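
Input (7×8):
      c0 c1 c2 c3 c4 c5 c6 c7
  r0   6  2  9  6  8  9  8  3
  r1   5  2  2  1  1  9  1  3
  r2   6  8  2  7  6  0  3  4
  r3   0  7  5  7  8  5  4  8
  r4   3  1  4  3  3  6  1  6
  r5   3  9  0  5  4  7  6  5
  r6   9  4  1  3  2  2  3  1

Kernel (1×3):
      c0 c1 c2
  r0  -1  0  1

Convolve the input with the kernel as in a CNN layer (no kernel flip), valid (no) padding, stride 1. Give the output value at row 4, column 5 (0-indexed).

0

The receptive field on the input at this output position is [6 1 6]. Elementwise product with the kernel and sum: 6·-1 + 6·1.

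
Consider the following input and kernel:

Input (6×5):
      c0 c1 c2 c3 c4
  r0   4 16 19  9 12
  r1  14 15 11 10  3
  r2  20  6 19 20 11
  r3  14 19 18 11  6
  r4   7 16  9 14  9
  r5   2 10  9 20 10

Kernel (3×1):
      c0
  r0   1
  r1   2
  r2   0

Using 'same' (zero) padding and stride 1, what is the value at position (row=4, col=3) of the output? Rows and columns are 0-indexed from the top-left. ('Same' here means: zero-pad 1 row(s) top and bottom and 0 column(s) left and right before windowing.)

The receptive field on the zero-padded input at this output position is [11 / 14 / 20]. Elementwise product with the kernel and sum: 11·1 + 14·2.

39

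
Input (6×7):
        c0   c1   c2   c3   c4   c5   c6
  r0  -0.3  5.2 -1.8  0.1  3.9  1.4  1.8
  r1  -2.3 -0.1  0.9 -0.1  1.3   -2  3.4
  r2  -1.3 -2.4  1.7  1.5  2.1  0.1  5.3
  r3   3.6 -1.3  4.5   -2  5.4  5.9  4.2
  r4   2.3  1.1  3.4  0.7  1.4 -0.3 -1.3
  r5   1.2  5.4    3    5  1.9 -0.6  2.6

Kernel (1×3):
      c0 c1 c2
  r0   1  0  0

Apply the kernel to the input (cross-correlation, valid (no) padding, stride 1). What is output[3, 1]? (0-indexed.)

-1.3

The receptive field on the input at this output position is [-1.3 4.5 -2]. Elementwise product with the kernel and sum: -1.3·1.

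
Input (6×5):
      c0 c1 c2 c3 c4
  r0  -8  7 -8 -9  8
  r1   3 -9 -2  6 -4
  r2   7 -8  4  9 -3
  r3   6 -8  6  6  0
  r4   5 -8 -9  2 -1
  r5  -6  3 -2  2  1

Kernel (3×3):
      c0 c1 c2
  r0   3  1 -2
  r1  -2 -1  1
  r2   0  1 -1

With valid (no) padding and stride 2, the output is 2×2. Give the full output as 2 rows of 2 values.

Output[0,0]: The receptive field on the input at this output position is [-8 7 -8 / 3 -9 -2 / 7 -8 4]. Elementwise product with the kernel and sum: -8·3 + 7·1 + -8·-2 + 3·-2 + -9·-1 + -2·1 + -8·1 + 4·-1.

-12 -43
8 12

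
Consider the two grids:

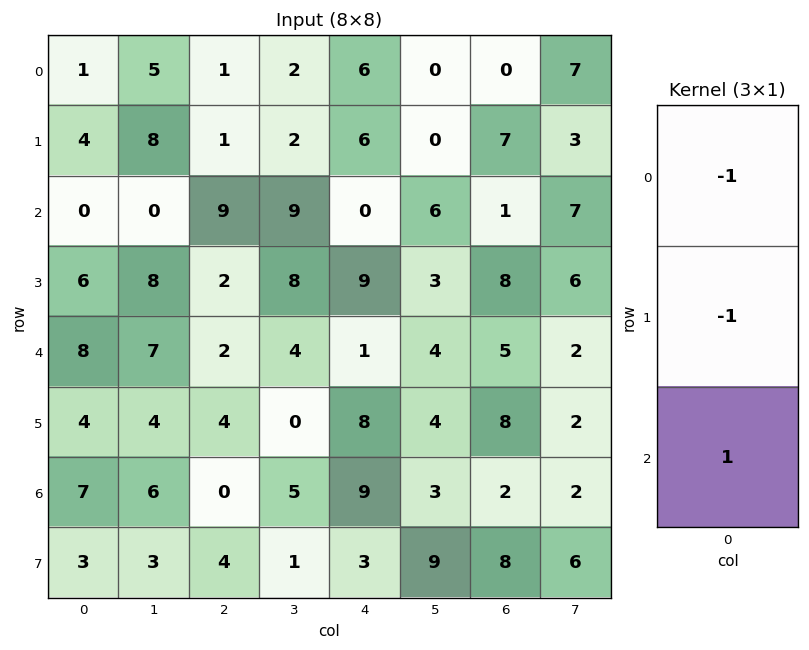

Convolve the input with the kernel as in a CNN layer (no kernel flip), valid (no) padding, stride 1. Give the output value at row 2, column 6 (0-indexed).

The receptive field on the input at this output position is [1 / 8 / 5]. Elementwise product with the kernel and sum: 1·-1 + 8·-1 + 5·1.

-4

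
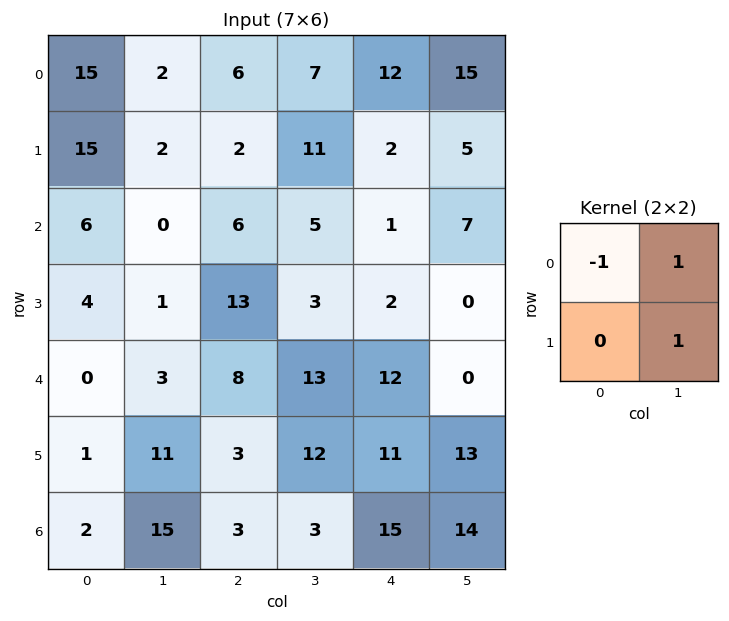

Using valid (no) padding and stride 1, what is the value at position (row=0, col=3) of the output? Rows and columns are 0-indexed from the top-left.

The receptive field on the input at this output position is [7 12 / 11 2]. Elementwise product with the kernel and sum: 7·-1 + 12·1 + 2·1.

7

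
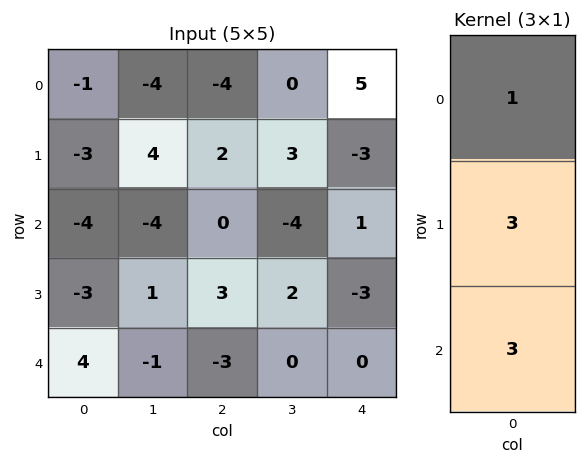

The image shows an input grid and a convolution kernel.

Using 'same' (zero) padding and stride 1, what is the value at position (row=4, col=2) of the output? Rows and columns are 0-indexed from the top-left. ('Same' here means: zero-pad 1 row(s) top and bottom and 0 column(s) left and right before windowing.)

The receptive field on the zero-padded input at this output position is [3 / -3 / 0]. Elementwise product with the kernel and sum: 3·1 + -3·3 + 0·3.

-6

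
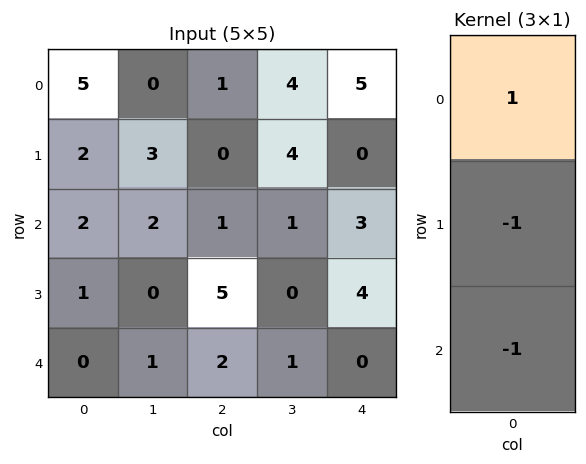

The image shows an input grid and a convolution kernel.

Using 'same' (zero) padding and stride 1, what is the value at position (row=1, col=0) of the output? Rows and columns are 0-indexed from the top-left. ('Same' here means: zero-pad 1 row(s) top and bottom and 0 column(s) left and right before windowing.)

1

The receptive field on the zero-padded input at this output position is [5 / 2 / 2]. Elementwise product with the kernel and sum: 5·1 + 2·-1 + 2·-1.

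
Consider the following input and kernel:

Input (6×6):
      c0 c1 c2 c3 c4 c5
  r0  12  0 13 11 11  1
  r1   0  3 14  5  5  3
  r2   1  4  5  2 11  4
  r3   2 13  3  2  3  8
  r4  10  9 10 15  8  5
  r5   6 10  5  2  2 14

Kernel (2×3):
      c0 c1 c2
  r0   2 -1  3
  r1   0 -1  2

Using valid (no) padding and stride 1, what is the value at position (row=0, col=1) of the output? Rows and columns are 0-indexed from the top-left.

16

The receptive field on the input at this output position is [0 13 11 / 3 14 5]. Elementwise product with the kernel and sum: 0·2 + 13·-1 + 11·3 + 14·-1 + 5·2.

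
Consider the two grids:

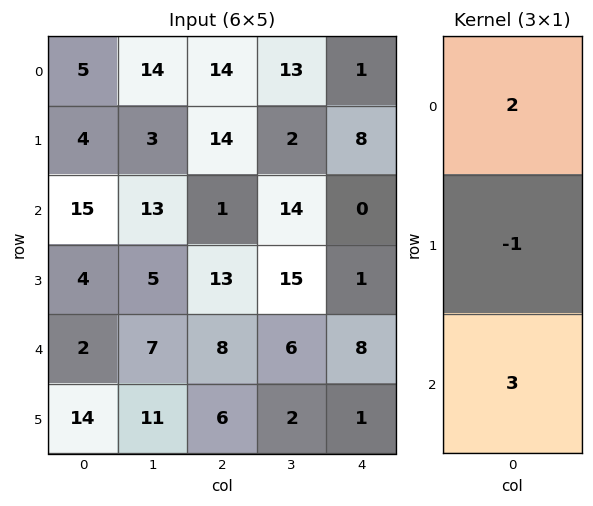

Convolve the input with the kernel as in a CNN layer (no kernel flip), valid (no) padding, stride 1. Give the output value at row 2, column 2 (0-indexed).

13

The receptive field on the input at this output position is [1 / 13 / 8]. Elementwise product with the kernel and sum: 1·2 + 13·-1 + 8·3.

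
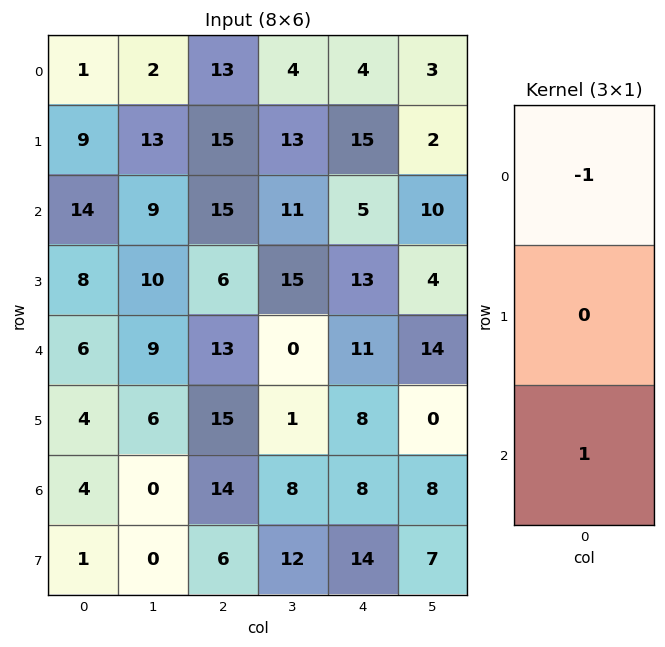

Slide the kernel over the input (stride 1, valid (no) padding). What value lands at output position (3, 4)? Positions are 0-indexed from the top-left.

-5

The receptive field on the input at this output position is [13 / 11 / 8]. Elementwise product with the kernel and sum: 13·-1 + 8·1.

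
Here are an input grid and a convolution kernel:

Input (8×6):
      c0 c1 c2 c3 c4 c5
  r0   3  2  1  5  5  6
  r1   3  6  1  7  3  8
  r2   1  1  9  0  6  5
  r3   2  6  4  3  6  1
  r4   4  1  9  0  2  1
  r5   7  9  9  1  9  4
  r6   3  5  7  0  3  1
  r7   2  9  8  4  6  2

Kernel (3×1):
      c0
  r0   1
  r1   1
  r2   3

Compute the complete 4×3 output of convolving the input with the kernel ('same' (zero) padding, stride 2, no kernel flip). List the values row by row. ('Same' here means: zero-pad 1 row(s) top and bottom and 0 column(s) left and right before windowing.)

12 4 14
10 22 27
27 40 35
16 40 30

Output[0,0]: The receptive field on the zero-padded input at this output position is [0 / 3 / 3]. Elementwise product with the kernel and sum: 0·1 + 3·1 + 3·3.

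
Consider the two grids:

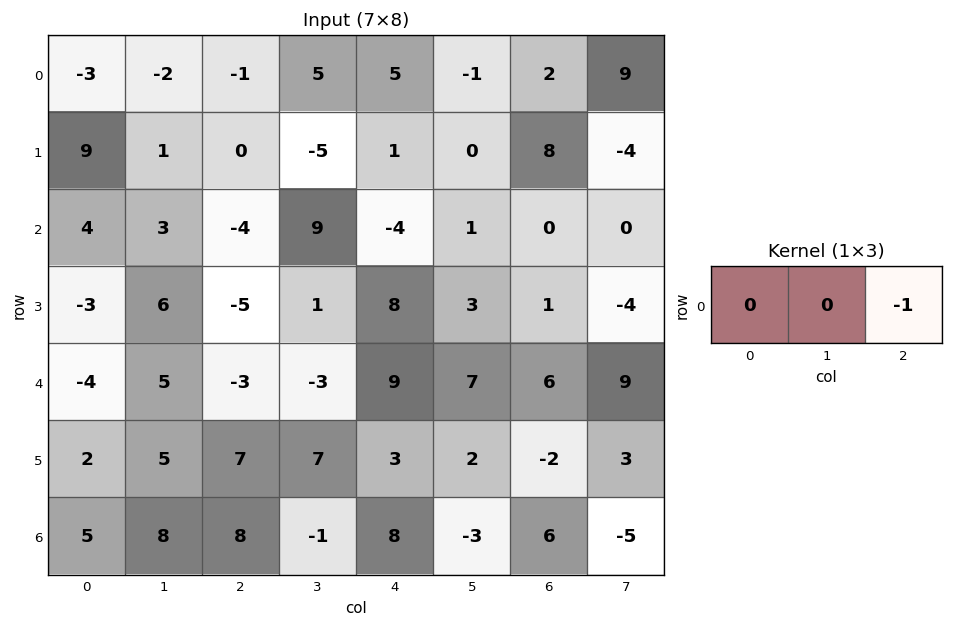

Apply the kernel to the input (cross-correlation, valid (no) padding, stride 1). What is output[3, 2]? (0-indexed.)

The receptive field on the input at this output position is [-5 1 8]. Elementwise product with the kernel and sum: 8·-1.

-8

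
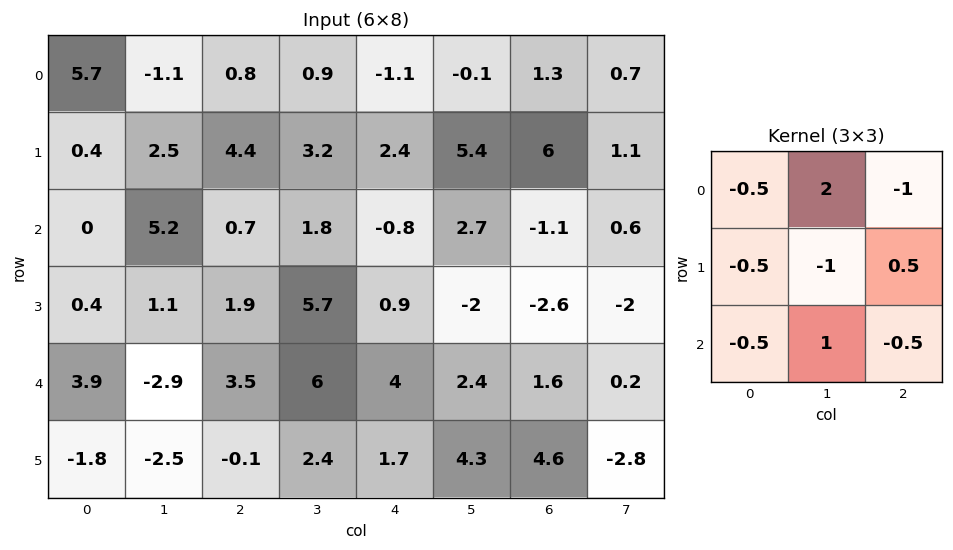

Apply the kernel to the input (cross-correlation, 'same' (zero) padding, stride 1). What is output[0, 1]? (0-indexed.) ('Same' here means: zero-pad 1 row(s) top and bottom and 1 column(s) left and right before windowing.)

The receptive field on the zero-padded input at this output position is [0 0 0 / 5.7 -1.1 0.8 / 0.4 2.5 4.4]. Elementwise product with the kernel and sum: 0·-0.5 + 0·2 + 0·-1 + 5.7·-0.5 + -1.1·-1 + 0.8·0.5 + 0.4·-0.5 + 2.5·1 + 4.4·-0.5.

-1.25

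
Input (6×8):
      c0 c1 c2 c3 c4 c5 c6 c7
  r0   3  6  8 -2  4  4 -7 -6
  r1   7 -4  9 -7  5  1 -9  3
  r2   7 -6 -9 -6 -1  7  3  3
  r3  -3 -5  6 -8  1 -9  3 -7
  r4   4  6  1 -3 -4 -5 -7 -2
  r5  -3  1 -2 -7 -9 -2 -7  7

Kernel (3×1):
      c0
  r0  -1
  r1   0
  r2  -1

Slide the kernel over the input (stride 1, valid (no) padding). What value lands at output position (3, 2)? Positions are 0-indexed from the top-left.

The receptive field on the input at this output position is [6 / 1 / -2]. Elementwise product with the kernel and sum: 6·-1 + -2·-1.

-4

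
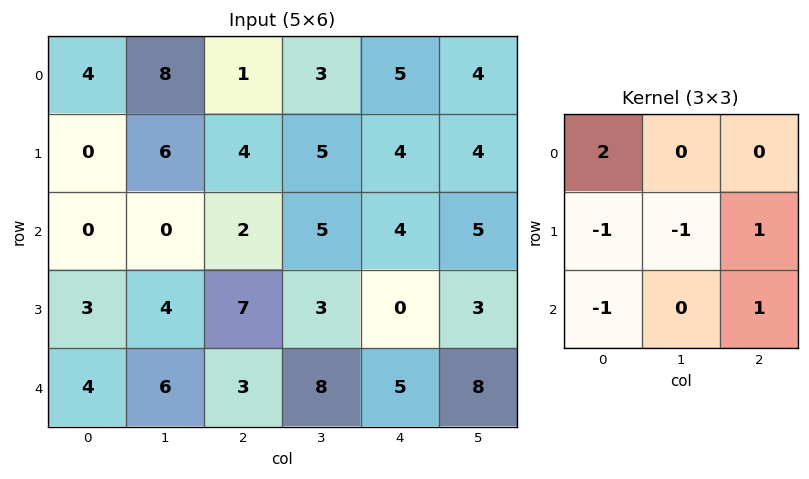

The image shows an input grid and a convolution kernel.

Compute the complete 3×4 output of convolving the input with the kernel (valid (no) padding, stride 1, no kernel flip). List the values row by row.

8 16 -1 1
6 14 -2 6
-1 -6 -4 10

Output[0,0]: The receptive field on the input at this output position is [4 8 1 / 0 6 4 / 0 0 2]. Elementwise product with the kernel and sum: 4·2 + 0·-1 + 6·-1 + 4·1 + 0·-1 + 2·1.
Output[0,1]: The receptive field on the input at this output position is [8 1 3 / 6 4 5 / 0 2 5]. Elementwise product with the kernel and sum: 8·2 + 6·-1 + 4·-1 + 5·1 + 0·-1 + 5·1.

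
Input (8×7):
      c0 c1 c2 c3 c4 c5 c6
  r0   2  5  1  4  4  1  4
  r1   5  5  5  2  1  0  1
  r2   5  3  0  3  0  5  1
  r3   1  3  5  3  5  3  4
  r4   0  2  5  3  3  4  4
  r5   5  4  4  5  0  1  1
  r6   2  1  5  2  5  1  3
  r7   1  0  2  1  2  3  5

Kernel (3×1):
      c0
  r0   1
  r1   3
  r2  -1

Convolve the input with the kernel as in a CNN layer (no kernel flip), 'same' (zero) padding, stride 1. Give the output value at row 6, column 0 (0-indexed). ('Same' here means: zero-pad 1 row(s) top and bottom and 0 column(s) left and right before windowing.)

The receptive field on the zero-padded input at this output position is [5 / 2 / 1]. Elementwise product with the kernel and sum: 5·1 + 2·3 + 1·-1.

10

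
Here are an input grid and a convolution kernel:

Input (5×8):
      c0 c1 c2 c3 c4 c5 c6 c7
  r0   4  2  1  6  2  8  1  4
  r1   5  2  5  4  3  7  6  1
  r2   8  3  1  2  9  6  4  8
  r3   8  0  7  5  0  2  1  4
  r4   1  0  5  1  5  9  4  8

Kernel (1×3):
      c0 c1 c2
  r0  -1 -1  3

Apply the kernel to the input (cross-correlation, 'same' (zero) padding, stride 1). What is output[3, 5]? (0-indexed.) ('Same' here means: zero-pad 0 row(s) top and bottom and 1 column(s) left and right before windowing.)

The receptive field on the zero-padded input at this output position is [0 2 1]. Elementwise product with the kernel and sum: 0·-1 + 2·-1 + 1·3.

1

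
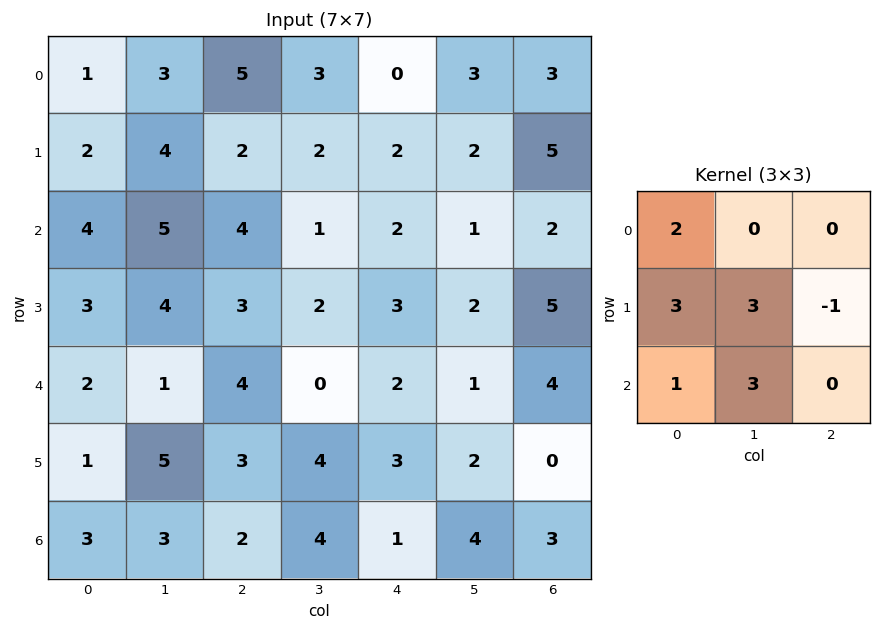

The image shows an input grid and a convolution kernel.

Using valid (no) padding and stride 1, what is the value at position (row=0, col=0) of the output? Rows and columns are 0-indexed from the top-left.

37

The receptive field on the input at this output position is [1 3 5 / 2 4 2 / 4 5 4]. Elementwise product with the kernel and sum: 1·2 + 2·3 + 4·3 + 2·-1 + 4·1 + 5·3.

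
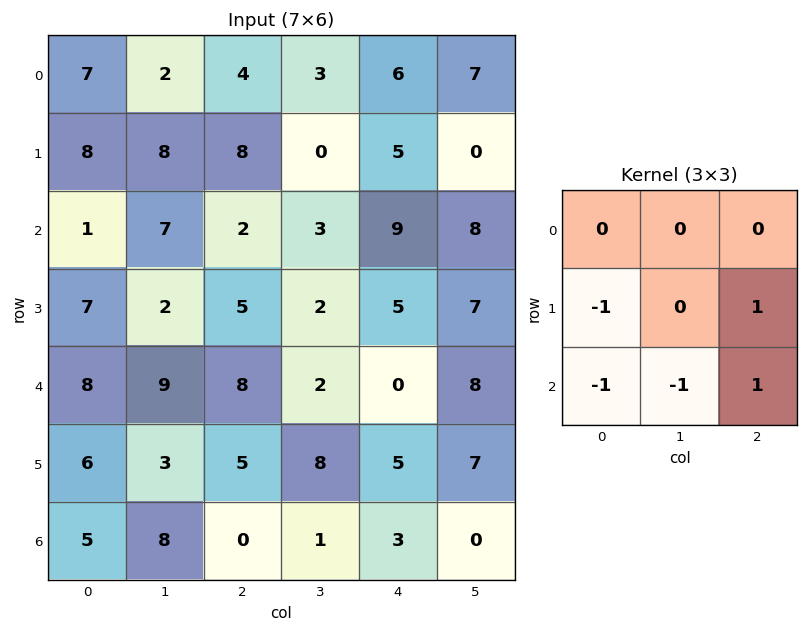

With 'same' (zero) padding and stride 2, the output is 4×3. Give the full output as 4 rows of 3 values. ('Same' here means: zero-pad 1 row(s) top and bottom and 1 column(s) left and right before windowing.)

2 -15 -1
2 -9 5
6 -7 0
8 -7 -1

Output[0,0]: The receptive field on the zero-padded input at this output position is [0 0 0 / 0 7 2 / 0 8 8]. Elementwise product with the kernel and sum: 0·-1 + 2·1 + 0·-1 + 8·-1 + 8·1.
Output[0,1]: The receptive field on the zero-padded input at this output position is [0 0 0 / 2 4 3 / 8 8 0]. Elementwise product with the kernel and sum: 2·-1 + 3·1 + 8·-1 + 8·-1 + 0·1.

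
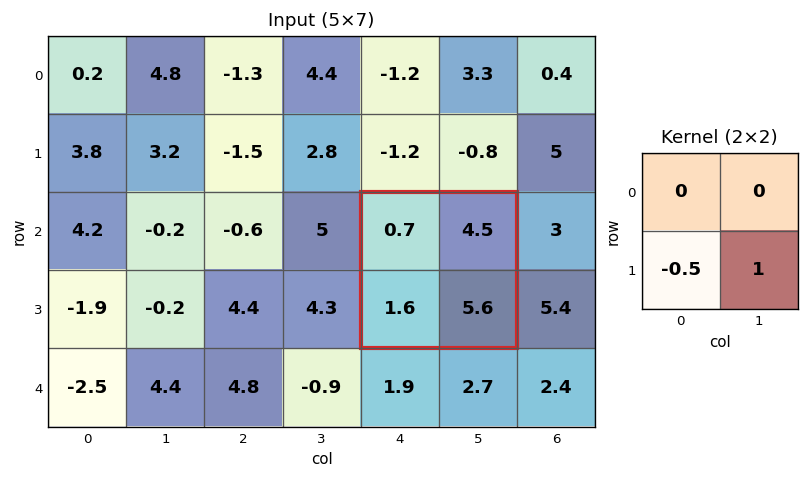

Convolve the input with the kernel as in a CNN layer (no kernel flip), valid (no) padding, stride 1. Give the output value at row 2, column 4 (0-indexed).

4.8

The receptive field on the input at this output position is [0.7 4.5 / 1.6 5.6]. Elementwise product with the kernel and sum: 1.6·-0.5 + 5.6·1.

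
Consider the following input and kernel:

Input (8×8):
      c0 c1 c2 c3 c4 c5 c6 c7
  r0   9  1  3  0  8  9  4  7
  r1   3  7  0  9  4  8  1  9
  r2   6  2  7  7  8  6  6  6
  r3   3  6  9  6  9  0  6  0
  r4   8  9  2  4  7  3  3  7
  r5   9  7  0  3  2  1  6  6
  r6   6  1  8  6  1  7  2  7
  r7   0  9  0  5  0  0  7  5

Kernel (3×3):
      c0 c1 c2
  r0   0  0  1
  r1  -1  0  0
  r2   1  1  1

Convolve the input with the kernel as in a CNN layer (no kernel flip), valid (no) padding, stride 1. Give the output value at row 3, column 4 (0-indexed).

8

The receptive field on the input at this output position is [9 0 6 / 7 3 3 / 2 1 6]. Elementwise product with the kernel and sum: 6·1 + 7·-1 + 2·1 + 1·1 + 6·1.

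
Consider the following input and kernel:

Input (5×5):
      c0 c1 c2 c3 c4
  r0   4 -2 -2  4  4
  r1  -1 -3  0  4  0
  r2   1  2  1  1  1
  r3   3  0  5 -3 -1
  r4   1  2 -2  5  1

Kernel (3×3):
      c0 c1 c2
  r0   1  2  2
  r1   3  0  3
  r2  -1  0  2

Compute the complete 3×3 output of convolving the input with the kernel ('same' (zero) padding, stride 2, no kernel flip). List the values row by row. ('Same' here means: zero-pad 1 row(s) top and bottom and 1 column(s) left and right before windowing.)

-12 17 8
-2 8 10
12 25 10

Output[0,0]: The receptive field on the zero-padded input at this output position is [0 0 0 / 0 4 -2 / 0 -1 -3]. Elementwise product with the kernel and sum: 0·1 + 0·2 + 0·2 + 0·3 + -2·3 + 0·-1 + -3·2.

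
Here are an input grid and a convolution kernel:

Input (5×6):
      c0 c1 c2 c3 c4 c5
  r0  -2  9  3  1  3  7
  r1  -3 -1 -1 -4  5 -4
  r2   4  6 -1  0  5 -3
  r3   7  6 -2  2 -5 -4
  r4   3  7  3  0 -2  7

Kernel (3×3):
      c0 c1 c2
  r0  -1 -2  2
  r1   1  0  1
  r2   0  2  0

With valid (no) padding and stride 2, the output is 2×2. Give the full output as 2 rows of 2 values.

-2 5
1 4

Output[0,0]: The receptive field on the input at this output position is [-2 9 3 / -3 -1 -1 / 4 6 -1]. Elementwise product with the kernel and sum: -2·-1 + 9·-2 + 3·2 + -3·1 + -1·1 + 6·2.
Output[0,1]: The receptive field on the input at this output position is [3 1 3 / -1 -4 5 / -1 0 5]. Elementwise product with the kernel and sum: 3·-1 + 1·-2 + 3·2 + -1·1 + 5·1 + 0·2.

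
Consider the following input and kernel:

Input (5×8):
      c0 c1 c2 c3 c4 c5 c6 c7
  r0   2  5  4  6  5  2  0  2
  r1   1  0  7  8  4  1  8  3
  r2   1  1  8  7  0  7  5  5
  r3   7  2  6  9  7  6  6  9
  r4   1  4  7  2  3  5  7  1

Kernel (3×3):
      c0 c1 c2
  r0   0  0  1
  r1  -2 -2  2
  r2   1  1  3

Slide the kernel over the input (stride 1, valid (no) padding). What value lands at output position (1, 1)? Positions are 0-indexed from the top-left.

39

The receptive field on the input at this output position is [0 7 8 / 1 8 7 / 2 6 9]. Elementwise product with the kernel and sum: 8·1 + 1·-2 + 8·-2 + 7·2 + 2·1 + 6·1 + 9·3.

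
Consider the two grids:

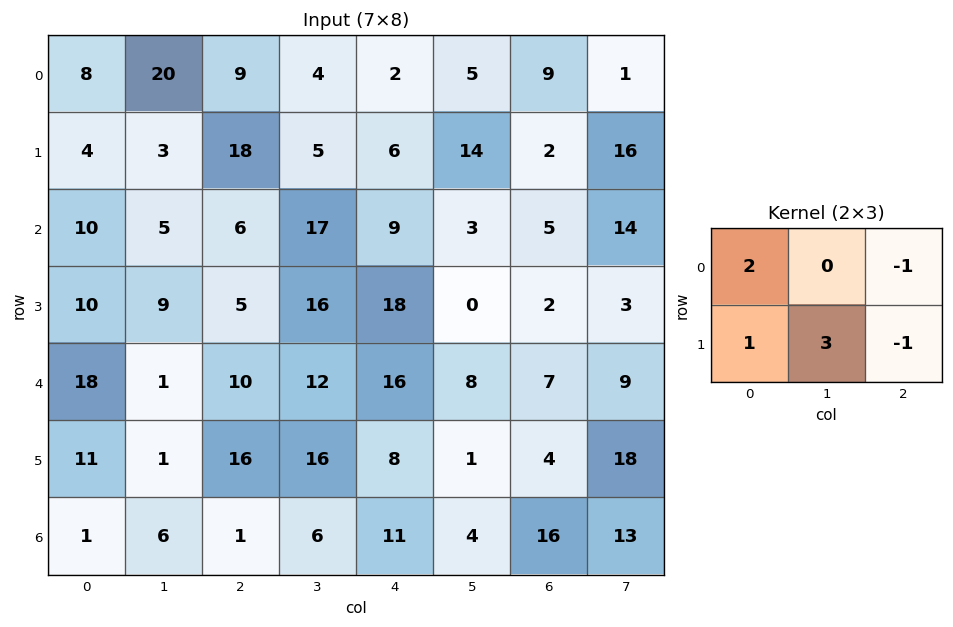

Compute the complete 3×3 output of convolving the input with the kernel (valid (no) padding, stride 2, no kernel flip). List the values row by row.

Output[0,0]: The receptive field on the input at this output position is [8 20 9 / 4 3 18]. Elementwise product with the kernel and sum: 8·2 + 9·-1 + 4·1 + 3·3 + 18·-1.
Output[0,1]: The receptive field on the input at this output position is [9 4 2 / 18 5 6]. Elementwise product with the kernel and sum: 9·2 + 2·-1 + 18·1 + 5·3 + 6·-1.

2 43 41
46 38 29
24 60 32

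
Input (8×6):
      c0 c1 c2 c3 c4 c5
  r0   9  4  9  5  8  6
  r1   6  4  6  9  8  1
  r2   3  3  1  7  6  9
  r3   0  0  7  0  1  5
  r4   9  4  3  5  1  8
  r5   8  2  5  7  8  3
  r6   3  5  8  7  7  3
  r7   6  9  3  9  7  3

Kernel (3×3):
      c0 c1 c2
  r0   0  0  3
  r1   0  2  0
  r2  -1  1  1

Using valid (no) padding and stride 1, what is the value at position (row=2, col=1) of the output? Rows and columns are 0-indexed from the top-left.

39

The receptive field on the input at this output position is [3 1 7 / 0 7 0 / 4 3 5]. Elementwise product with the kernel and sum: 7·3 + 7·2 + 4·-1 + 3·1 + 5·1.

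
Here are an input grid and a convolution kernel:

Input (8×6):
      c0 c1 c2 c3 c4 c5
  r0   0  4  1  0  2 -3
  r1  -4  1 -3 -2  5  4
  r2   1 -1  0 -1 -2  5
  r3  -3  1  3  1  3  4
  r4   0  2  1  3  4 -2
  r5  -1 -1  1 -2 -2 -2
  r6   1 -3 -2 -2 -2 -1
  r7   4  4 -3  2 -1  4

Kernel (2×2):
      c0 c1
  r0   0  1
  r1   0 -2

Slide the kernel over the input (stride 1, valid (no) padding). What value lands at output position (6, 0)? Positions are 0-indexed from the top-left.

-11

The receptive field on the input at this output position is [1 -3 / 4 4]. Elementwise product with the kernel and sum: -3·1 + 4·-2.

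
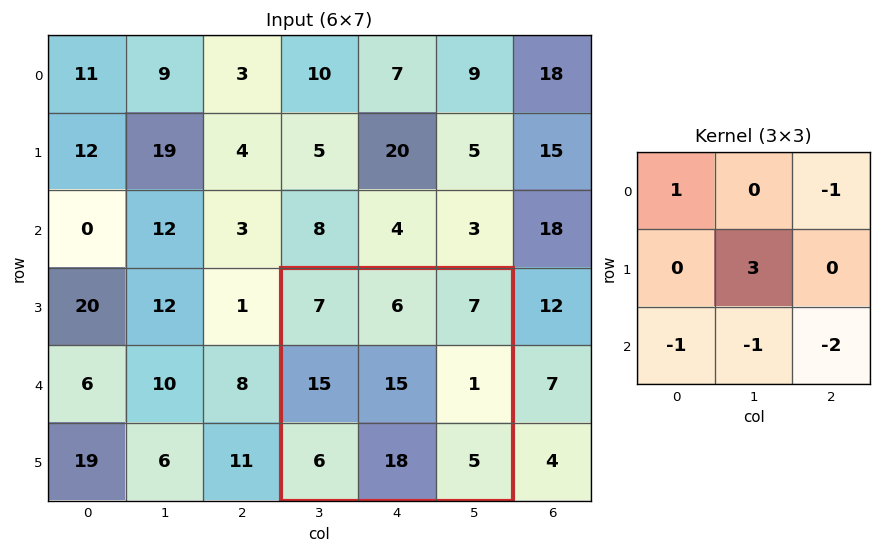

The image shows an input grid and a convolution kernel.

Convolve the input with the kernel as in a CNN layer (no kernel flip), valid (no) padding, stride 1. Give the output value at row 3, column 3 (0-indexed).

The receptive field on the input at this output position is [7 6 7 / 15 15 1 / 6 18 5]. Elementwise product with the kernel and sum: 7·1 + 7·-1 + 15·3 + 6·-1 + 18·-1 + 5·-2.

11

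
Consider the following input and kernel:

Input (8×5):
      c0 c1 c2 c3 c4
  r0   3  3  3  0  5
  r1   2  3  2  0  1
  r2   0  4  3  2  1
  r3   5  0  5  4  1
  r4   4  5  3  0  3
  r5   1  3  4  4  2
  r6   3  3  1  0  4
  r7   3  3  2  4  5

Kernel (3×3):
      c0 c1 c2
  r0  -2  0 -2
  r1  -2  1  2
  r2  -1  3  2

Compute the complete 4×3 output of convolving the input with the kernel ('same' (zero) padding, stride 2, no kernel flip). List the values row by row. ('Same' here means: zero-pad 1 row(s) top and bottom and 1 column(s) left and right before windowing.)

Output[0,0]: The receptive field on the zero-padded input at this output position is [0 0 0 / 0 3 3 / 0 2 3]. Elementwise product with the kernel and sum: 0·-2 + 0·-2 + 0·-2 + 3·1 + 3·2 + 0·-1 + 2·3 + 3·2.

21 0 8
17 16 -4
23 2 -3
18 -8 7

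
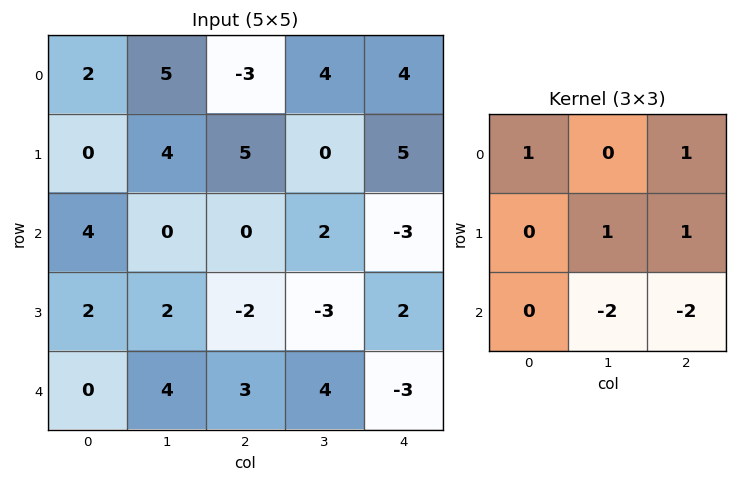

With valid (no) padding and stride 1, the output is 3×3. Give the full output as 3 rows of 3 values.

8 10 8
5 16 11
-10 -17 -6

Output[0,0]: The receptive field on the input at this output position is [2 5 -3 / 0 4 5 / 4 0 0]. Elementwise product with the kernel and sum: 2·1 + -3·1 + 4·1 + 5·1 + 0·-2 + 0·-2.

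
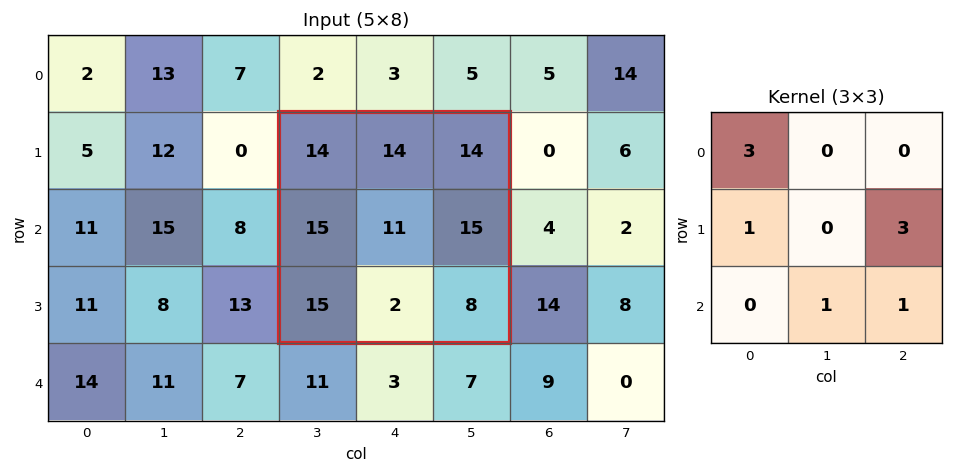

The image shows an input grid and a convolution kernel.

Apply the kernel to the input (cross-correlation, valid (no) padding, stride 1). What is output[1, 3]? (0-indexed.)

The receptive field on the input at this output position is [14 14 14 / 15 11 15 / 15 2 8]. Elementwise product with the kernel and sum: 14·3 + 15·1 + 15·3 + 2·1 + 8·1.

112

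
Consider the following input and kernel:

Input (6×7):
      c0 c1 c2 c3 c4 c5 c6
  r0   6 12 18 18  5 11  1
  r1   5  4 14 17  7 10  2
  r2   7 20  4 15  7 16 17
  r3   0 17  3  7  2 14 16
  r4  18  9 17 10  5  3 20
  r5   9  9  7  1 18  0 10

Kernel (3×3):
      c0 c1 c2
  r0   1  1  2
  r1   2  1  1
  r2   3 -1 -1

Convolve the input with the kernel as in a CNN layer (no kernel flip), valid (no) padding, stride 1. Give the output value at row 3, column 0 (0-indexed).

96

The receptive field on the input at this output position is [0 17 3 / 18 9 17 / 9 9 7]. Elementwise product with the kernel and sum: 0·1 + 17·1 + 3·2 + 18·2 + 9·1 + 17·1 + 9·3 + 9·-1 + 7·-1.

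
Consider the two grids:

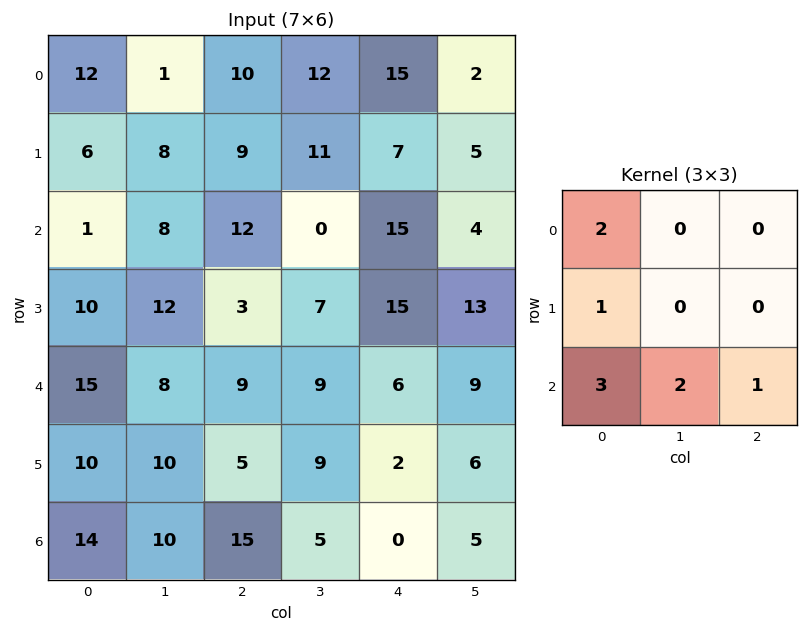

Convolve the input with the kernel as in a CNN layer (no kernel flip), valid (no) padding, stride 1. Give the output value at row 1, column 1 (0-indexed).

73

The receptive field on the input at this output position is [8 9 11 / 8 12 0 / 12 3 7]. Elementwise product with the kernel and sum: 8·2 + 8·1 + 12·3 + 3·2 + 7·1.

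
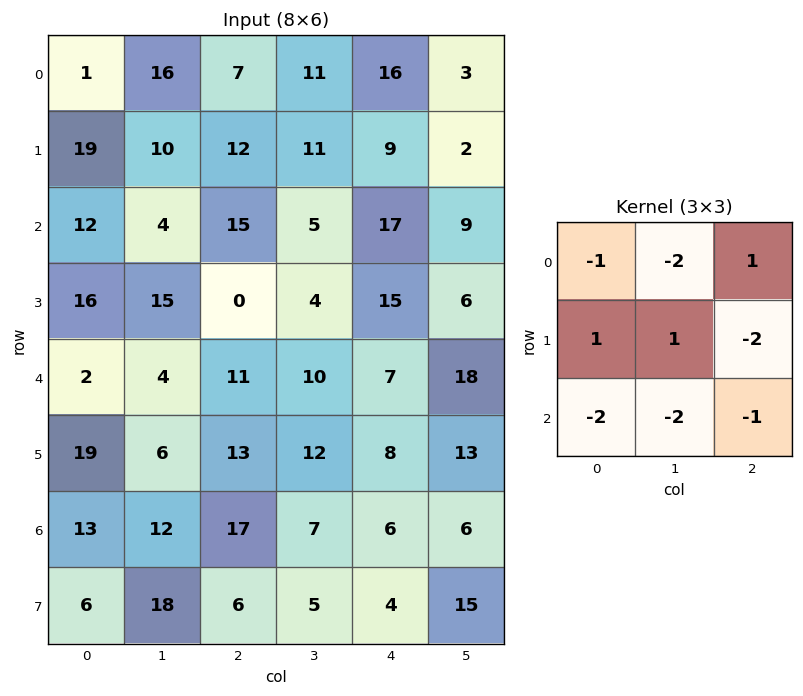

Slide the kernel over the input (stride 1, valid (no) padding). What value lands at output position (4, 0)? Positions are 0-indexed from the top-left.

The receptive field on the input at this output position is [2 4 11 / 19 6 13 / 13 12 17]. Elementwise product with the kernel and sum: 2·-1 + 4·-2 + 11·1 + 19·1 + 6·1 + 13·-2 + 13·-2 + 12·-2 + 17·-1.

-67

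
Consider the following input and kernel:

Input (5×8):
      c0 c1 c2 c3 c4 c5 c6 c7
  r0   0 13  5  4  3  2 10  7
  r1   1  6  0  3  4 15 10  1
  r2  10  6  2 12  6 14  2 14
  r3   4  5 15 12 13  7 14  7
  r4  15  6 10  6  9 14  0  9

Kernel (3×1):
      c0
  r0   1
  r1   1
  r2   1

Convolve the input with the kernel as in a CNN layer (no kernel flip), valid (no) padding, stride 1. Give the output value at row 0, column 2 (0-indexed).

The receptive field on the input at this output position is [5 / 0 / 2]. Elementwise product with the kernel and sum: 5·1 + 0·1 + 2·1.

7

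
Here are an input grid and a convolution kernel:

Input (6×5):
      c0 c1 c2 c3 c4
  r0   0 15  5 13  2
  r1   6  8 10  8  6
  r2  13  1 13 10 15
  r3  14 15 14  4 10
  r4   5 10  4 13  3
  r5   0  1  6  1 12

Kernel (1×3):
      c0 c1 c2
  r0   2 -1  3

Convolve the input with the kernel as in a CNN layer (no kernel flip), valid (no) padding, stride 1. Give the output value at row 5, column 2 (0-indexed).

The receptive field on the input at this output position is [6 1 12]. Elementwise product with the kernel and sum: 6·2 + 1·-1 + 12·3.

47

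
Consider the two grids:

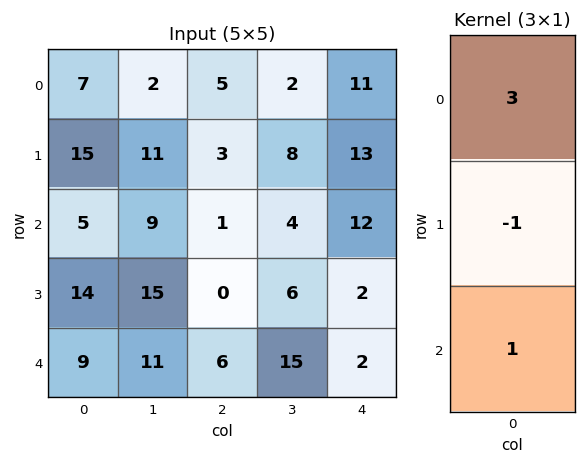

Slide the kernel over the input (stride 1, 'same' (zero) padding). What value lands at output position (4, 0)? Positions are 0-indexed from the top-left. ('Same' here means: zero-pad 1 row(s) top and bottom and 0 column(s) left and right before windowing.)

33

The receptive field on the zero-padded input at this output position is [14 / 9 / 0]. Elementwise product with the kernel and sum: 14·3 + 9·-1 + 0·1.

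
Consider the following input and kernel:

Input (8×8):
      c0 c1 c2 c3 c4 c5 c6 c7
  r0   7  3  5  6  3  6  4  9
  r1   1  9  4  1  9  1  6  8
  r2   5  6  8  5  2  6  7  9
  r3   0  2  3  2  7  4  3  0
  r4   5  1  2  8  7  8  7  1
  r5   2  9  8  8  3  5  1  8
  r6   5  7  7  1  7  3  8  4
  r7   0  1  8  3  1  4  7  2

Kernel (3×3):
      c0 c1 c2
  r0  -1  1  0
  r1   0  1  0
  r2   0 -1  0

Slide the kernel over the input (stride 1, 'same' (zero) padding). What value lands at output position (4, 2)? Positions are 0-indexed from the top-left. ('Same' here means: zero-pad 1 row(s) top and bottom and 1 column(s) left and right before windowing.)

-5

The receptive field on the zero-padded input at this output position is [2 3 2 / 1 2 8 / 9 8 8]. Elementwise product with the kernel and sum: 2·-1 + 3·1 + 2·1 + 8·-1.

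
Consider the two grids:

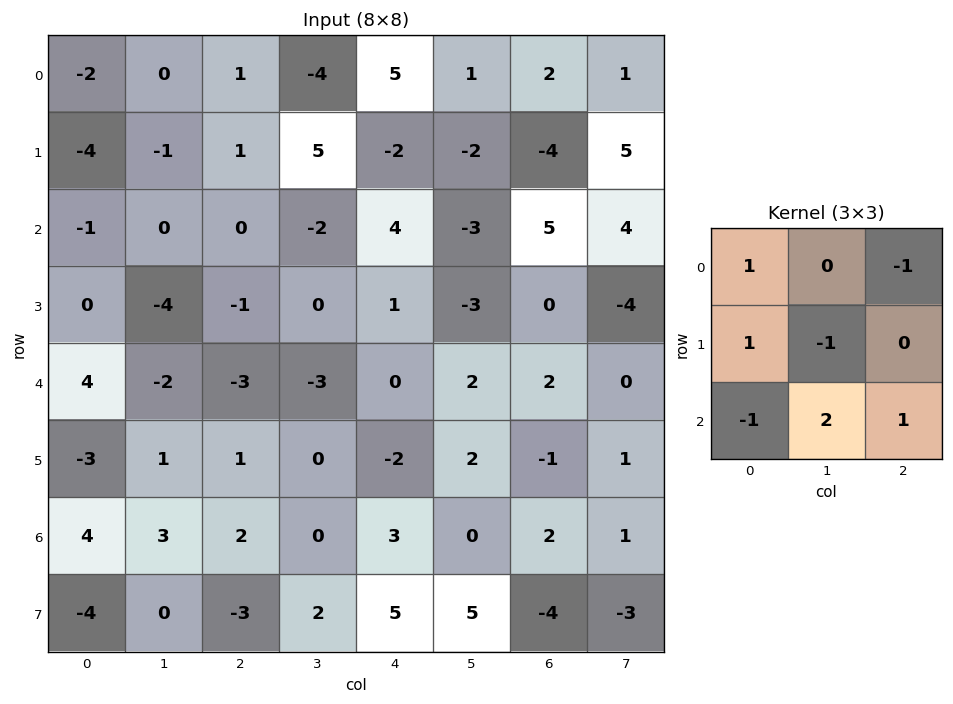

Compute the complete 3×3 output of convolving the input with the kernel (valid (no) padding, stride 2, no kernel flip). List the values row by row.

-5 -8 -2
-8 -8 9
7 -1 -7

Output[0,0]: The receptive field on the input at this output position is [-2 0 1 / -4 -1 1 / -1 0 0]. Elementwise product with the kernel and sum: -2·1 + 1·-1 + -4·1 + -1·-1 + -1·-1 + 0·2 + 0·1.
Output[0,1]: The receptive field on the input at this output position is [1 -4 5 / 1 5 -2 / 0 -2 4]. Elementwise product with the kernel and sum: 1·1 + 5·-1 + 1·1 + 5·-1 + 0·-1 + -2·2 + 4·1.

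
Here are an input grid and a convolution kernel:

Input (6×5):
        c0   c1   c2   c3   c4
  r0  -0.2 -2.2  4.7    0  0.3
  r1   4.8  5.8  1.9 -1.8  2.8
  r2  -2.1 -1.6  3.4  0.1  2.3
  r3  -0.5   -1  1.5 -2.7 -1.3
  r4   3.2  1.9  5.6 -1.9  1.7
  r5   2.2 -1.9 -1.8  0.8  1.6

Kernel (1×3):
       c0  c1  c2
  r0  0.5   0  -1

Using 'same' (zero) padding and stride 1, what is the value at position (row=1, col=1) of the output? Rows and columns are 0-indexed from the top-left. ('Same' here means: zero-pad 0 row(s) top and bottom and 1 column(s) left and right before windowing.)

0.5

The receptive field on the zero-padded input at this output position is [4.8 5.8 1.9]. Elementwise product with the kernel and sum: 4.8·0.5 + 1.9·-1.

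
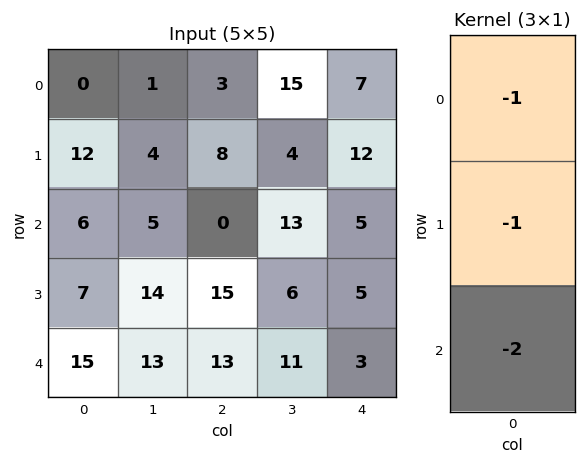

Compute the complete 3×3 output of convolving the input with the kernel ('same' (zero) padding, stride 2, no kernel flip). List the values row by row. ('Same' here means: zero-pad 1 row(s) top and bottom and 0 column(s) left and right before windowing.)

-24 -19 -31
-32 -38 -27
-22 -28 -8

Output[0,0]: The receptive field on the zero-padded input at this output position is [0 / 0 / 12]. Elementwise product with the kernel and sum: 0·-1 + 0·-1 + 12·-2.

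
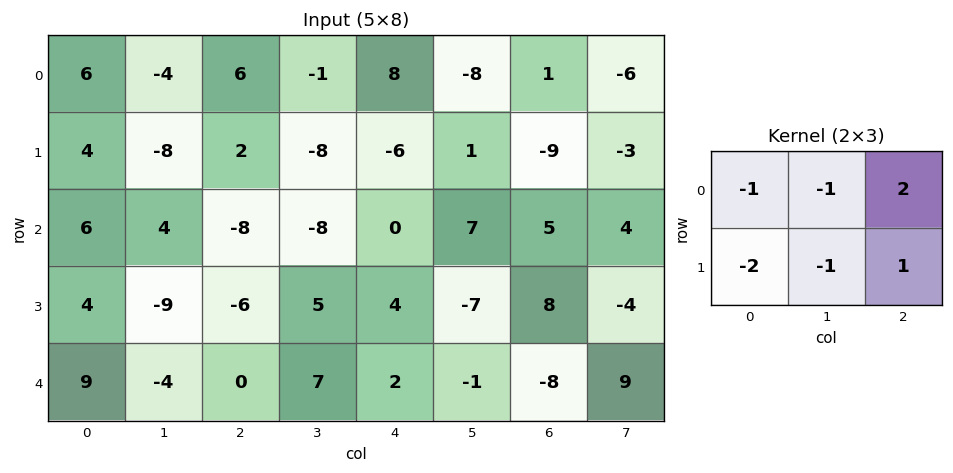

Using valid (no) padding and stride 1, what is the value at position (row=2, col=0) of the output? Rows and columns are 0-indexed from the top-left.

The receptive field on the input at this output position is [6 4 -8 / 4 -9 -6]. Elementwise product with the kernel and sum: 6·-1 + 4·-1 + -8·2 + 4·-2 + -9·-1 + -6·1.

-31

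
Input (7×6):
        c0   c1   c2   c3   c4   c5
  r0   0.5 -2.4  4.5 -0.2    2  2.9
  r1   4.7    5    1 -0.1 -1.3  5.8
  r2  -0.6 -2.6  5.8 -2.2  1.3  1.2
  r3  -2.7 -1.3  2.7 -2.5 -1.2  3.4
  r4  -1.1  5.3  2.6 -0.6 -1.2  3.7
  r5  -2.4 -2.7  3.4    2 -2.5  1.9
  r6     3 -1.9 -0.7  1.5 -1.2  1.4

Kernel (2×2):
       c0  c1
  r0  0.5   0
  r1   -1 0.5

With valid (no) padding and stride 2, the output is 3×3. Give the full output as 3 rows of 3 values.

Output[0,0]: The receptive field on the input at this output position is [0.5 -2.4 / 4.7 5]. Elementwise product with the kernel and sum: 0.5·0.5 + 4.7·-1 + 5·0.5.
Output[0,1]: The receptive field on the input at this output position is [4.5 -0.2 / 1 -0.1]. Elementwise product with the kernel and sum: 4.5·0.5 + 1·-1 + -0.1·0.5.

-1.95 1.2 5.2
1.75 -1.05 3.55
0.5 -1.1 2.85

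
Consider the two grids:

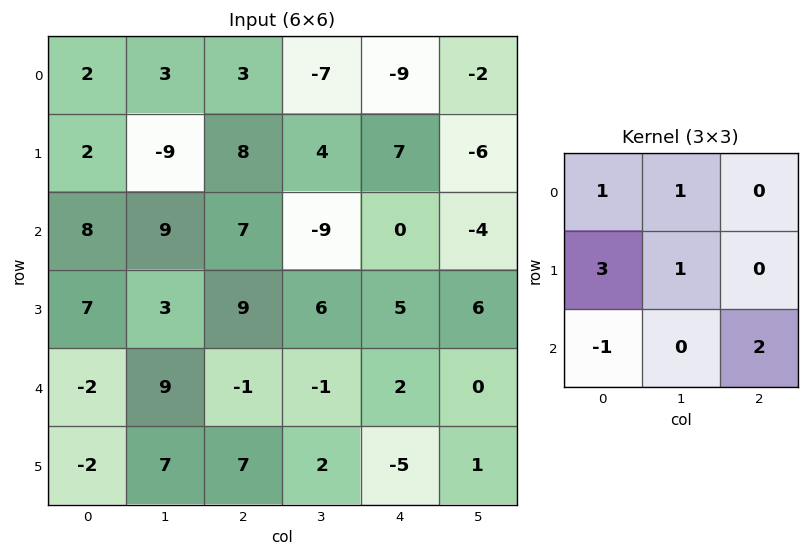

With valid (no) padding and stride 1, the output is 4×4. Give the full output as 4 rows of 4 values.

Output[0,0]: The receptive field on the input at this output position is [2 3 3 / 2 -9 8 / 8 9 7]. Elementwise product with the kernel and sum: 2·1 + 3·1 + 2·3 + -9·1 + 8·-1 + 7·2.
Output[0,1]: The receptive field on the input at this output position is [3 3 -7 / -9 8 4 / 9 7 -9]. Elementwise product with the kernel and sum: 3·1 + 3·1 + -9·3 + 8·1 + 9·-1 + -9·2.

8 -40 17 4
37 42 25 -10
41 23 36 15
29 35 -6 10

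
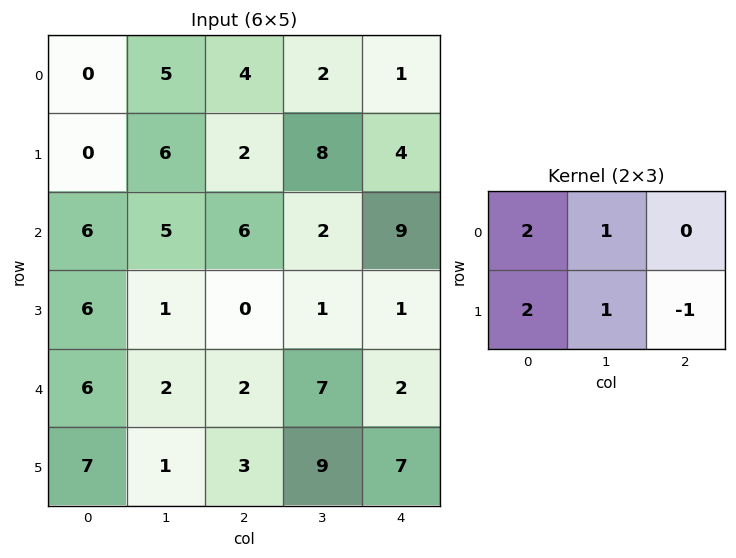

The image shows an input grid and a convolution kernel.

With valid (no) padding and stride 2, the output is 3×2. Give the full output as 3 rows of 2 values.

Output[0,0]: The receptive field on the input at this output position is [0 5 4 / 0 6 2]. Elementwise product with the kernel and sum: 0·2 + 5·1 + 0·2 + 6·1 + 2·-1.
Output[0,1]: The receptive field on the input at this output position is [4 2 1 / 2 8 4]. Elementwise product with the kernel and sum: 4·2 + 2·1 + 2·2 + 8·1 + 4·-1.

9 18
30 14
26 19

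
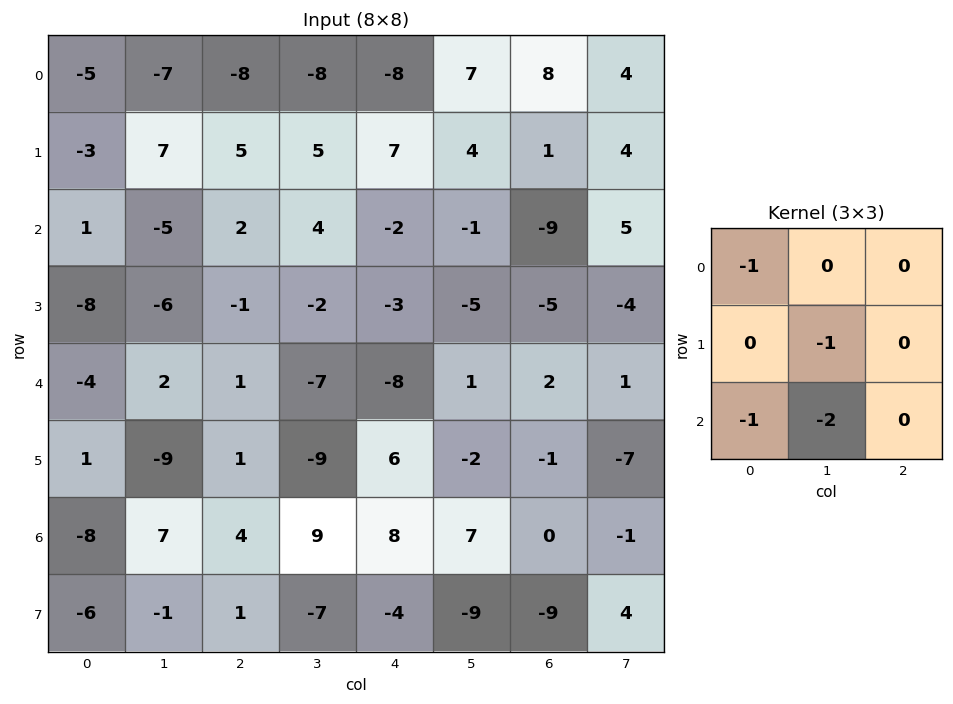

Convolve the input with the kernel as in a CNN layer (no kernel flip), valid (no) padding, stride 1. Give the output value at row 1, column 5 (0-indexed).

The receptive field on the input at this output position is [4 1 4 / -1 -9 5 / -5 -5 -4]. Elementwise product with the kernel and sum: 4·-1 + -9·-1 + -5·-1 + -5·-2.

20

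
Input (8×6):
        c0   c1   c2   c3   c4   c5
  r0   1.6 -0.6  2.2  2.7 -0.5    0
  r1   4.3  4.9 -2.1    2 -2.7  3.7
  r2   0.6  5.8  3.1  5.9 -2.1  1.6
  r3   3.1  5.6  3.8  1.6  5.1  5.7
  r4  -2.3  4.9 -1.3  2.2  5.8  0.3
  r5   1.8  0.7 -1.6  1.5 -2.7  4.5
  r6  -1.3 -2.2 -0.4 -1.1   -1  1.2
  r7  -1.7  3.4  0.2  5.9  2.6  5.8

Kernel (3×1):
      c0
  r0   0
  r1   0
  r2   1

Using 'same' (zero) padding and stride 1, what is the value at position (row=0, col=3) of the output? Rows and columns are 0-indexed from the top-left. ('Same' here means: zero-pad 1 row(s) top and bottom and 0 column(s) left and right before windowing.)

The receptive field on the zero-padded input at this output position is [0 / 2.7 / 2]. Elementwise product with the kernel and sum: 2·1.

2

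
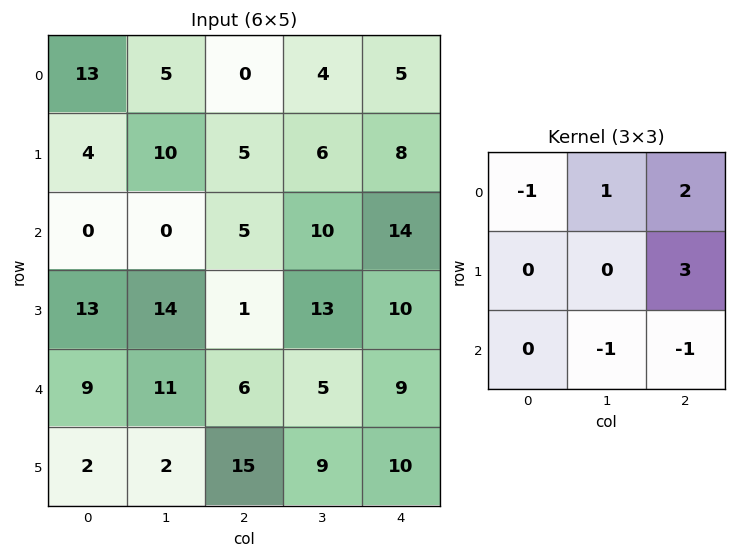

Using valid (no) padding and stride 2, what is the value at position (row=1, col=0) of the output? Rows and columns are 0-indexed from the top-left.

The receptive field on the input at this output position is [0 0 5 / 13 14 1 / 9 11 6]. Elementwise product with the kernel and sum: 0·-1 + 0·1 + 5·2 + 1·3 + 11·-1 + 6·-1.

-4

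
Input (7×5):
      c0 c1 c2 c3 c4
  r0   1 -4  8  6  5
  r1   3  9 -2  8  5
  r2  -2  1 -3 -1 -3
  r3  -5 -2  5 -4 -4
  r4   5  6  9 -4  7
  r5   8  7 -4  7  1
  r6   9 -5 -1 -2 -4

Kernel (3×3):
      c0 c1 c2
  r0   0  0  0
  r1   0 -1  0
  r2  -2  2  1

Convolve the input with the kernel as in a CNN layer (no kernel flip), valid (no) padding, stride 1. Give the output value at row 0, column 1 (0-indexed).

-7

The receptive field on the input at this output position is [-4 8 6 / 9 -2 8 / 1 -3 -1]. Elementwise product with the kernel and sum: -2·-1 + 1·-2 + -3·2 + -1·1.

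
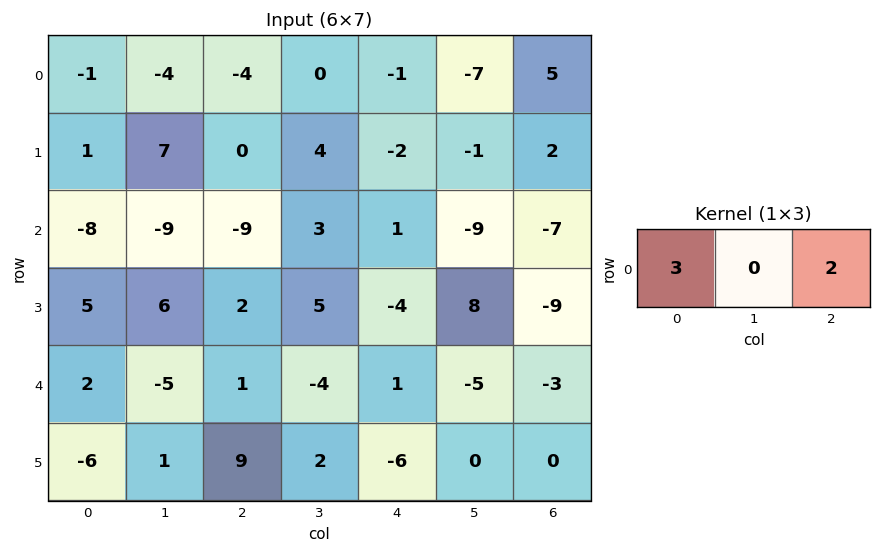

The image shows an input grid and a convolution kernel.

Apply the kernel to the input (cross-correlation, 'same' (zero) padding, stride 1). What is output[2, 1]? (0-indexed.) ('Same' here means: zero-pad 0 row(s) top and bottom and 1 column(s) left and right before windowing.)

The receptive field on the zero-padded input at this output position is [-8 -9 -9]. Elementwise product with the kernel and sum: -8·3 + -9·2.

-42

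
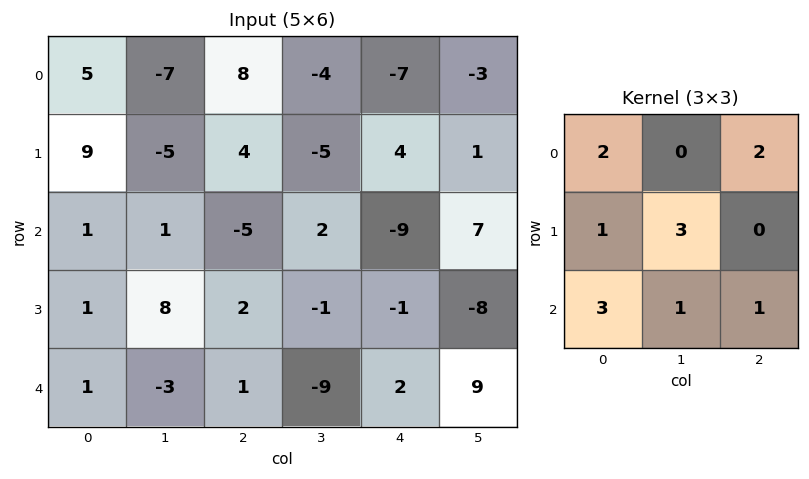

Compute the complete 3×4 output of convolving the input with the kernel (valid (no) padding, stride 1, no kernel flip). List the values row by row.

19 -15 -31 -3
43 -9 21 -45
18 3 -33 -2

Output[0,0]: The receptive field on the input at this output position is [5 -7 8 / 9 -5 4 / 1 1 -5]. Elementwise product with the kernel and sum: 5·2 + 8·2 + 9·1 + -5·3 + 1·3 + 1·1 + -5·1.
Output[0,1]: The receptive field on the input at this output position is [-7 8 -4 / -5 4 -5 / 1 -5 2]. Elementwise product with the kernel and sum: -7·2 + -4·2 + -5·1 + 4·3 + 1·3 + -5·1 + 2·1.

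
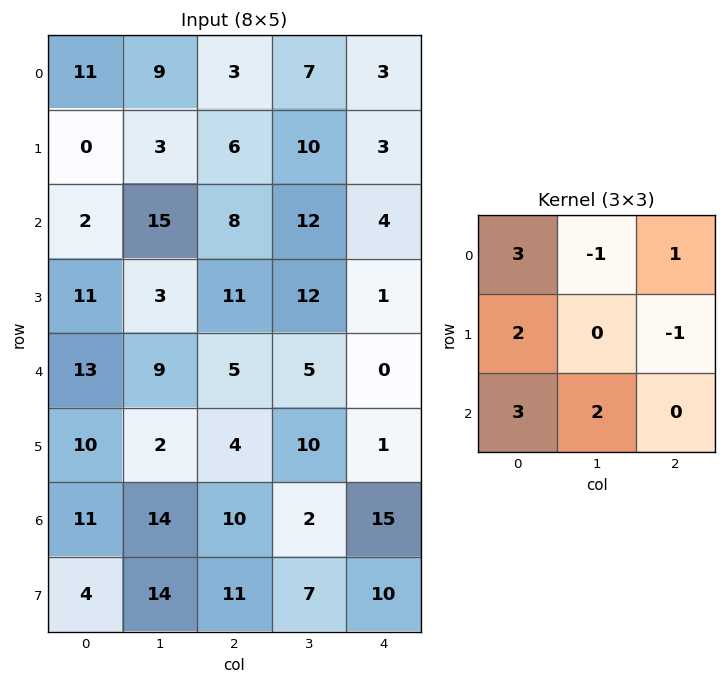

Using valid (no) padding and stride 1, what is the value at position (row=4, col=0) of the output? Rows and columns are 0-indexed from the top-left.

The receptive field on the input at this output position is [13 9 5 / 10 2 4 / 11 14 10]. Elementwise product with the kernel and sum: 13·3 + 9·-1 + 5·1 + 10·2 + 4·-1 + 11·3 + 14·2.

112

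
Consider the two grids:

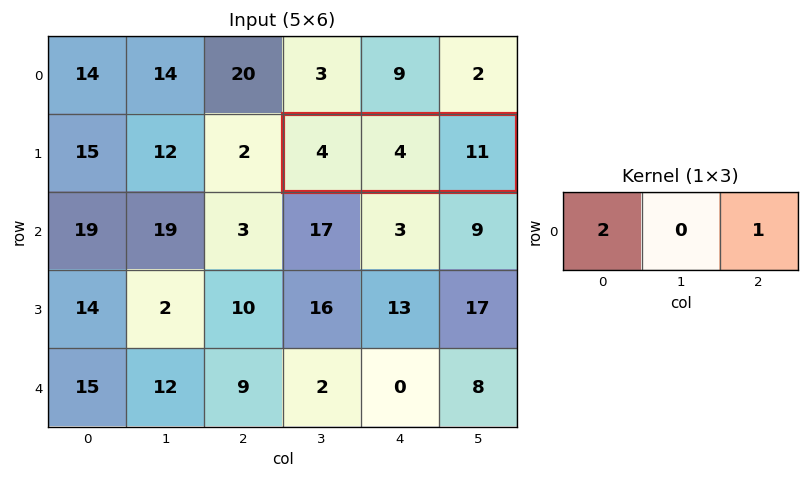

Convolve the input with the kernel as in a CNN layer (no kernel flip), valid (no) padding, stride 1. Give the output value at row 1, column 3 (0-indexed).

19

The receptive field on the input at this output position is [4 4 11]. Elementwise product with the kernel and sum: 4·2 + 11·1.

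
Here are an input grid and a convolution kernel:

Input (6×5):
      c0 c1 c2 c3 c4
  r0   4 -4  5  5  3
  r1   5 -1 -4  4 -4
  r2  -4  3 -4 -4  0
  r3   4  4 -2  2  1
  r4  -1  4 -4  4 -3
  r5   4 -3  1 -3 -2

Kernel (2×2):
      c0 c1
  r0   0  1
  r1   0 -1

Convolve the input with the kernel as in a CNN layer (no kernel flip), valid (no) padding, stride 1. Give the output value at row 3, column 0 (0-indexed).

The receptive field on the input at this output position is [4 4 / -1 4]. Elementwise product with the kernel and sum: 4·1 + 4·-1.

0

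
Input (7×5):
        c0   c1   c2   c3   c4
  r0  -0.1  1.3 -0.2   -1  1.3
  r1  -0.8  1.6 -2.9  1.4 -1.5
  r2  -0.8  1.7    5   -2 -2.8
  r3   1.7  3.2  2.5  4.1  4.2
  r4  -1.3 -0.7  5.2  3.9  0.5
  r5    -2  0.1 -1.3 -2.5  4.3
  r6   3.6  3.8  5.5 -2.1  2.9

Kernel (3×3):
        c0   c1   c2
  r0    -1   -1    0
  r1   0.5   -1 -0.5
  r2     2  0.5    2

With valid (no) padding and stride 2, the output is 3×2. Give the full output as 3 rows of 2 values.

Output[0,0]: The receptive field on the input at this output position is [-0.1 1.3 -0.2 / -0.8 1.6 -2.9 / -0.8 1.7 5]. Elementwise product with the kernel and sum: -0.1·-1 + 1.3·-1 + -0.8·0.5 + 1.6·-1 + -2.9·-0.5 + -0.8·2 + 1.7·0.5 + 5·2.
Output[0,1]: The receptive field on the input at this output position is [-0.2 -1 1.3 / -2.9 1.4 -1.5 / 5 -2 -2.8]. Elementwise product with the kernel and sum: -0.2·-1 + -1·-1 + -2.9·0.5 + 1.4·-1 + -1.5·-0.5 + 5·2 + -2·0.5 + -2.8·2.

7.5 2.5
2.95 5.4
21.65 6.35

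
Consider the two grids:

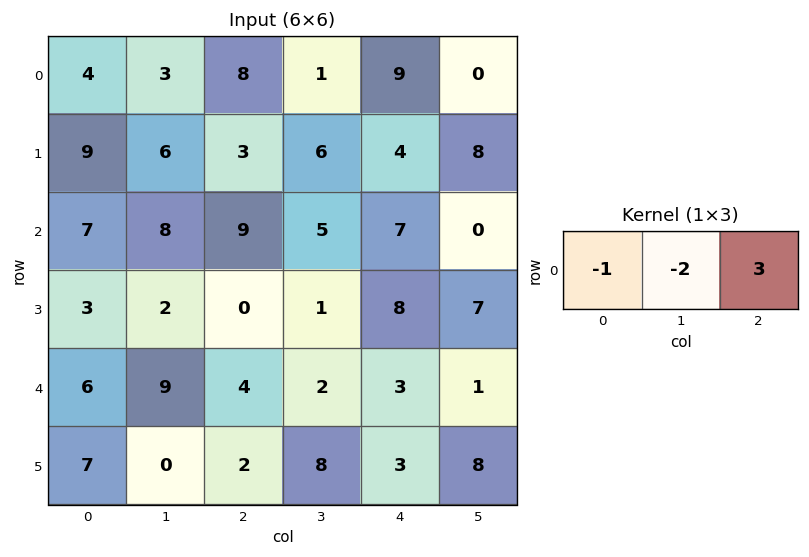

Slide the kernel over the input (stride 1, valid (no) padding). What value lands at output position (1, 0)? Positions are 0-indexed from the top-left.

The receptive field on the input at this output position is [9 6 3]. Elementwise product with the kernel and sum: 9·-1 + 6·-2 + 3·3.

-12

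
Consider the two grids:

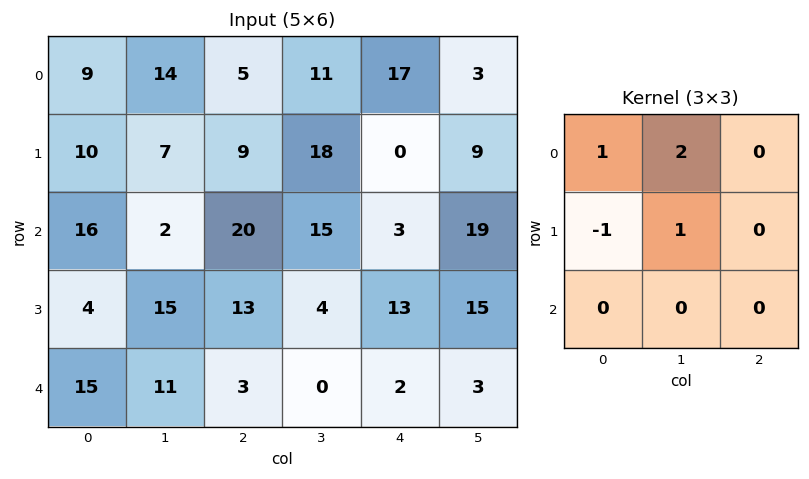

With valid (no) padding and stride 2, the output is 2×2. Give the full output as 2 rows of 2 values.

Output[0,0]: The receptive field on the input at this output position is [9 14 5 / 10 7 9 / 16 2 20]. Elementwise product with the kernel and sum: 9·1 + 14·2 + 10·-1 + 7·1.

34 36
31 41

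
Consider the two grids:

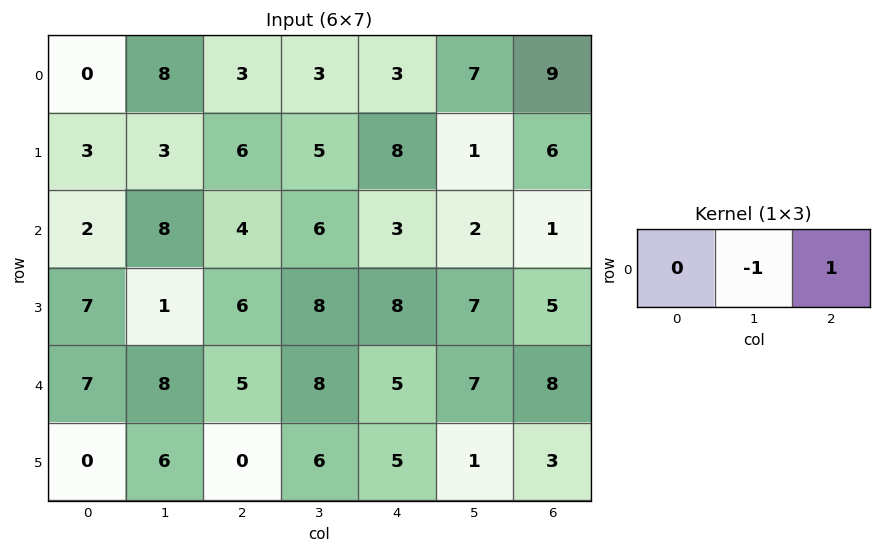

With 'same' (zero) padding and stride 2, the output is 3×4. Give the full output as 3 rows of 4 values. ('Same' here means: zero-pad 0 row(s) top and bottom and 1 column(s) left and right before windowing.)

Output[0,0]: The receptive field on the zero-padded input at this output position is [0 0 8]. Elementwise product with the kernel and sum: 0·-1 + 8·1.
Output[0,1]: The receptive field on the zero-padded input at this output position is [8 3 3]. Elementwise product with the kernel and sum: 3·-1 + 3·1.

8 0 4 -9
6 2 -1 -1
1 3 2 -8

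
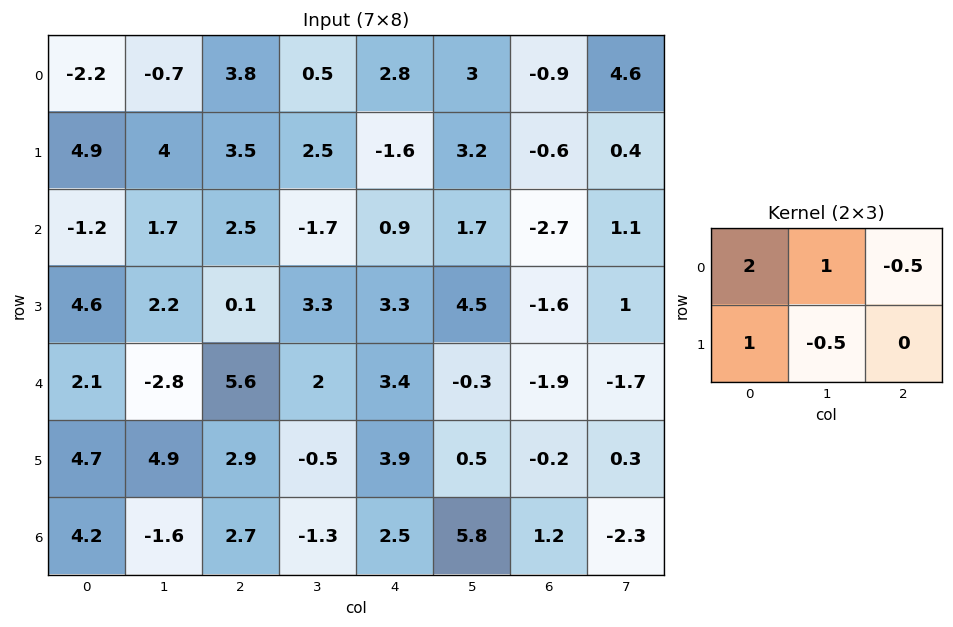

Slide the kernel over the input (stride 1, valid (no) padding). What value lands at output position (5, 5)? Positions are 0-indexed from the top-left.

The receptive field on the input at this output position is [0.5 -0.2 0.3 / 5.8 1.2 -2.3]. Elementwise product with the kernel and sum: 0.5·2 + -0.2·1 + 0.3·-0.5 + 5.8·1 + 1.2·-0.5.

5.85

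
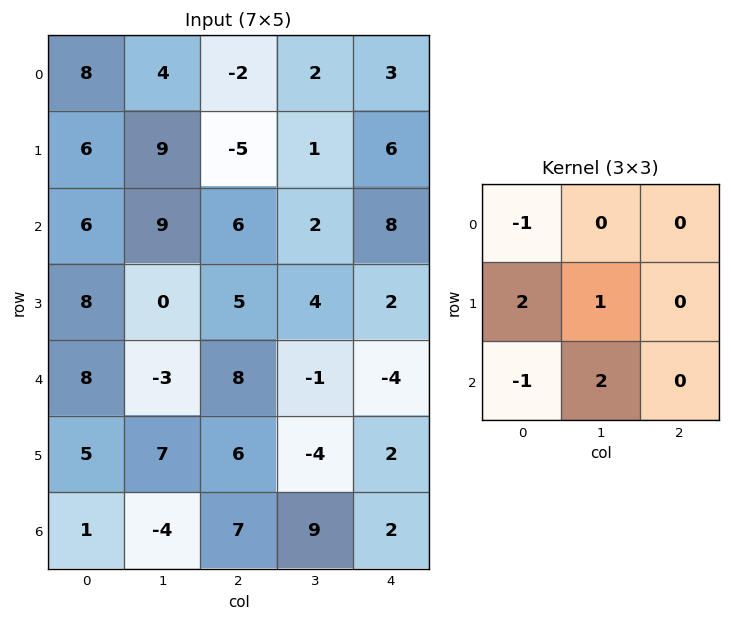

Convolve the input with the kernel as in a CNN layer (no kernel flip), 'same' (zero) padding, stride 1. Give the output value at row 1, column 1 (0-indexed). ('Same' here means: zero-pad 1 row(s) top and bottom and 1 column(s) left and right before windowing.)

25

The receptive field on the zero-padded input at this output position is [8 4 -2 / 6 9 -5 / 6 9 6]. Elementwise product with the kernel and sum: 8·-1 + 6·2 + 9·1 + 6·-1 + 9·2.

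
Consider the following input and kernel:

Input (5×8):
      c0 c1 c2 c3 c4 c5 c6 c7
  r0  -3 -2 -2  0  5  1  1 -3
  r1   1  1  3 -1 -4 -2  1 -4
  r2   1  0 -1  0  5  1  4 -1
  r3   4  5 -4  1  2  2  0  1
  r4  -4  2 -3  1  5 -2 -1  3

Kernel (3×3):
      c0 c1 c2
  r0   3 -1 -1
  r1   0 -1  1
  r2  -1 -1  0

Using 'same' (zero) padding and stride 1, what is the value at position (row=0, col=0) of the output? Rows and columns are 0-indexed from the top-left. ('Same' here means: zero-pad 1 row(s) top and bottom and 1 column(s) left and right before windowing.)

The receptive field on the zero-padded input at this output position is [0 0 0 / 0 -3 -2 / 0 1 1]. Elementwise product with the kernel and sum: 0·3 + 0·-1 + 0·-1 + -3·-1 + -2·1 + 0·-1 + 1·-1.

0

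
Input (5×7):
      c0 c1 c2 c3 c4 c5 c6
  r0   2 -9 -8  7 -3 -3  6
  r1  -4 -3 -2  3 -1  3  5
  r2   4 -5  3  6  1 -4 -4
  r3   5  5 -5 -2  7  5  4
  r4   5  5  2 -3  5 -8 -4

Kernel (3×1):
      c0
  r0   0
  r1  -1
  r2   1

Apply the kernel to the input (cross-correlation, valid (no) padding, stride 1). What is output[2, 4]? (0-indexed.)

-2

The receptive field on the input at this output position is [1 / 7 / 5]. Elementwise product with the kernel and sum: 7·-1 + 5·1.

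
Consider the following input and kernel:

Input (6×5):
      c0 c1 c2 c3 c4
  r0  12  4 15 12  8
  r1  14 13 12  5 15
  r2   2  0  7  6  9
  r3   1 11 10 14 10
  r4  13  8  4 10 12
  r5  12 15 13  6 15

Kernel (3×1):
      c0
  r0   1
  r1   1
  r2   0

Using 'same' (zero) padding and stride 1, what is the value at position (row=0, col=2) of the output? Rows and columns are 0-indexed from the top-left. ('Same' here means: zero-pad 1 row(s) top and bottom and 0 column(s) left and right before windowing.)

15

The receptive field on the zero-padded input at this output position is [0 / 15 / 12]. Elementwise product with the kernel and sum: 0·1 + 15·1.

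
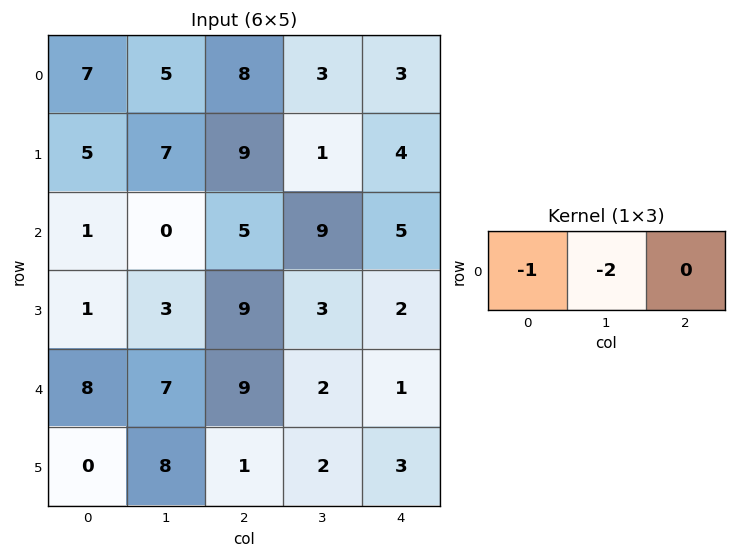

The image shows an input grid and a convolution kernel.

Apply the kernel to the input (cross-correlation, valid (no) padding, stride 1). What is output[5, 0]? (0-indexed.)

-16

The receptive field on the input at this output position is [0 8 1]. Elementwise product with the kernel and sum: 0·-1 + 8·-2.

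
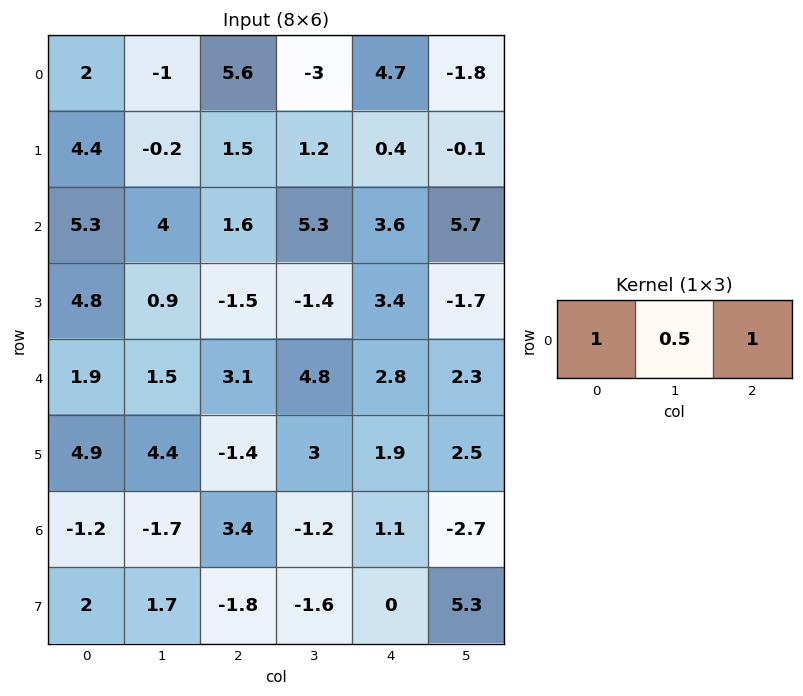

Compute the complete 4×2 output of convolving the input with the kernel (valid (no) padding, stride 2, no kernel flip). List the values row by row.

7.1 8.8
8.9 7.85
5.75 8.3
1.35 3.9

Output[0,0]: The receptive field on the input at this output position is [2 -1 5.6]. Elementwise product with the kernel and sum: 2·1 + -1·0.5 + 5.6·1.
Output[0,1]: The receptive field on the input at this output position is [5.6 -3 4.7]. Elementwise product with the kernel and sum: 5.6·1 + -3·0.5 + 4.7·1.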